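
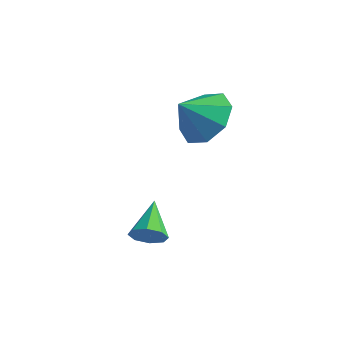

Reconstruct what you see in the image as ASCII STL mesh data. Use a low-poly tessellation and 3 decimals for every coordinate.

solid 
facet normal 0.403 0.581 -0.707
outer loop
vertex -1.371 3.198 0.488
vertex -1.92 3.931 0.777
vertex -1.047 3.605 1.007
endloop
endfacet
facet normal 0.385 -0.828 0.409
outer loop
vertex -1.371 3.198 0.488
vertex -1.047 3.605 1.007
vertex -2.38 3.269 1.583
endloop
endfacet
facet normal 0.403 0.580 -0.708
outer loop
vertex -1.047 3.605 1.007
vertex -1.92 3.931 0.777
vertex -1.234 4.203 1.391
endloop
endfacet
facet normal 0.446 -0.381 0.810
outer loop
vertex -1.047 3.605 1.007
vertex -1.234 4.203 1.391
vertex -2.38 3.269 1.583
endloop
endfacet
facet normal 0.403 0.581 -0.707
outer loop
vertex -1.234 4.203 1.391
vertex -1.92 3.931 0.777
vertex -1.823 4.641 1.415
endloop
endfacet
facet normal 0.100 0.081 0.992
outer loop
vertex -1.234 4.203 1.391
vertex -1.823 4.641 1.415
vertex -2.38 3.269 1.583
endloop
endfacet
facet normal 0.404 0.580 -0.707
outer loop
vertex -1.823 4.641 1.415
vertex -1.92 3.931 0.777
vertex -2.469 4.664 1.065
endloop
endfacet
facet normal -0.449 0.286 0.847
outer loop
vertex -1.823 4.641 1.415
vertex -2.469 4.664 1.065
vertex -2.38 3.269 1.583
endloop
endfacet
facet normal 0.404 0.580 -0.707
outer loop
vertex -2.469 4.664 1.065
vertex -1.92 3.931 0.777
vertex -2.793 4.257 0.546
endloop
endfacet
facet normal -0.881 0.115 0.460
outer loop
vertex -2.469 4.664 1.065
vertex -2.793 4.257 0.546
vertex -2.38 3.269 1.583
endloop
endfacet
facet normal 0.404 0.580 -0.708
outer loop
vertex -2.793 4.257 0.546
vertex -1.92 3.931 0.777
vertex -2.606 3.659 0.163
endloop
endfacet
facet normal -0.941 -0.332 0.059
outer loop
vertex -2.793 4.257 0.546
vertex -2.606 3.659 0.163
vertex -2.38 3.269 1.583
endloop
endfacet
facet normal 0.403 0.580 -0.708
outer loop
vertex -2.606 3.659 0.163
vertex -1.92 3.931 0.777
vertex -2.017 3.22 0.139
endloop
endfacet
facet normal -0.596 -0.793 -0.123
outer loop
vertex -2.606 3.659 0.163
vertex -2.017 3.22 0.139
vertex -2.38 3.269 1.583
endloop
endfacet
facet normal 0.402 0.580 -0.708
outer loop
vertex -2.017 3.22 0.139
vertex -1.92 3.931 0.777
vertex -1.371 3.198 0.488
endloop
endfacet
facet normal -0.046 -0.999 0.022
outer loop
vertex -2.017 3.22 0.139
vertex -1.371 3.198 0.488
vertex -2.38 3.269 1.583
endloop
endfacet
facet normal 0.415 -0.814 -0.405
outer loop
vertex -0.952 0.477 -1.207
vertex -1.37 0.441 -1.563
vertex -0.88 0.691 -1.563
endloop
endfacet
facet normal 0.671 0.568 0.477
outer loop
vertex -0.952 0.477 -1.207
vertex -0.88 0.691 -1.563
vertex -1.89 1.459 -1.057
endloop
endfacet
facet normal 0.415 -0.814 -0.407
outer loop
vertex -0.88 0.691 -1.563
vertex -1.37 0.441 -1.563
vertex -1.095 0.759 -1.918
endloop
endfacet
facet normal 0.541 0.824 -0.170
outer loop
vertex -0.88 0.691 -1.563
vertex -1.095 0.759 -1.918
vertex -1.89 1.459 -1.057
endloop
endfacet
facet normal 0.417 -0.813 -0.406
outer loop
vertex -1.095 0.759 -1.918
vertex -1.37 0.441 -1.563
vertex -1.471 0.64 -2.066
endloop
endfacet
facet normal 0.002 0.777 -0.630
outer loop
vertex -1.095 0.759 -1.918
vertex -1.471 0.64 -2.066
vertex -1.89 1.459 -1.057
endloop
endfacet
facet normal 0.416 -0.814 -0.406
outer loop
vertex -1.471 0.64 -2.066
vertex -1.37 0.441 -1.563
vertex -1.788 0.405 -1.919
endloop
endfacet
facet normal -0.629 0.455 -0.630
outer loop
vertex -1.471 0.64 -2.066
vertex -1.788 0.405 -1.919
vertex -1.89 1.459 -1.057
endloop
endfacet
facet normal 0.416 -0.814 -0.406
outer loop
vertex -1.788 0.405 -1.919
vertex -1.37 0.441 -1.563
vertex -1.86 0.191 -1.564
endloop
endfacet
facet normal -0.984 0.046 -0.172
outer loop
vertex -1.788 0.405 -1.919
vertex -1.86 0.191 -1.564
vertex -1.89 1.459 -1.057
endloop
endfacet
facet normal 0.416 -0.814 -0.405
outer loop
vertex -1.86 0.191 -1.564
vertex -1.37 0.441 -1.563
vertex -1.645 0.124 -1.208
endloop
endfacet
facet normal -0.854 -0.211 0.476
outer loop
vertex -1.86 0.191 -1.564
vertex -1.645 0.124 -1.208
vertex -1.89 1.459 -1.057
endloop
endfacet
facet normal 0.414 -0.814 -0.406
outer loop
vertex -1.645 0.124 -1.208
vertex -1.37 0.441 -1.563
vertex -1.269 0.242 -1.061
endloop
endfacet
facet normal -0.314 -0.163 0.935
outer loop
vertex -1.645 0.124 -1.208
vertex -1.269 0.242 -1.061
vertex -1.89 1.459 -1.057
endloop
endfacet
facet normal 0.416 -0.814 -0.406
outer loop
vertex -1.269 0.242 -1.061
vertex -1.37 0.441 -1.563
vertex -0.952 0.477 -1.207
endloop
endfacet
facet normal 0.314 0.157 0.936
outer loop
vertex -1.269 0.242 -1.061
vertex -0.952 0.477 -1.207
vertex -1.89 1.459 -1.057
endloop
endfacet

endsolid


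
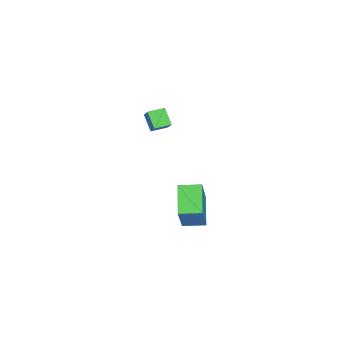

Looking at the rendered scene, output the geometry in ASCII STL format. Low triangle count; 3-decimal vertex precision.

solid 
facet normal -0.537 0.835 0.124
outer loop
vertex 1.624 -1.91 3.502
vertex 2.116 -1.467 2.649
vertex 1.006 -2.23 2.98
endloop
endfacet
facet normal -0.456 -0.409 0.790
outer loop
vertex 1.484 -2.973 2.871
vertex 1.624 -1.91 3.502
vertex 1.006 -2.23 2.98
endloop
endfacet
facet normal -0.537 0.835 0.123
outer loop
vertex 1.006 -2.23 2.98
vertex 2.116 -1.467 2.649
vertex 1.498 -1.788 2.127
endloop
endfacet
facet normal -0.710 -0.369 -0.600
outer loop
vertex 1.498 -1.788 2.127
vertex 1.484 -2.973 2.871
vertex 1.006 -2.23 2.98
endloop
endfacet
facet normal 0.710 0.368 0.601
outer loop
vertex 1.624 -1.91 3.502
vertex 2.594 -2.21 2.54
vertex 2.116 -1.467 2.649
endloop
endfacet
facet normal -0.455 -0.409 0.791
outer loop
vertex 2.102 -2.652 3.393
vertex 1.624 -1.91 3.502
vertex 1.484 -2.973 2.871
endloop
endfacet
facet normal 0.710 0.369 0.600
outer loop
vertex 2.102 -2.652 3.393
vertex 2.594 -2.21 2.54
vertex 1.624 -1.91 3.502
endloop
endfacet
facet normal 0.455 0.409 -0.791
outer loop
vertex 2.116 -1.467 2.649
vertex 2.594 -2.21 2.54
vertex 1.498 -1.788 2.127
endloop
endfacet
facet normal -0.709 -0.369 -0.601
outer loop
vertex 1.976 -2.53 2.018
vertex 1.484 -2.973 2.871
vertex 1.498 -1.788 2.127
endloop
endfacet
facet normal 0.456 0.410 -0.790
outer loop
vertex 1.498 -1.788 2.127
vertex 2.594 -2.21 2.54
vertex 1.976 -2.53 2.018
endloop
endfacet
facet normal 0.537 -0.834 -0.123
outer loop
vertex 1.976 -2.53 2.018
vertex 2.102 -2.652 3.393
vertex 1.484 -2.973 2.871
endloop
endfacet
facet normal 0.536 -0.835 -0.123
outer loop
vertex 2.594 -2.21 2.54
vertex 2.102 -2.652 3.393
vertex 1.976 -2.53 2.018
endloop
endfacet
facet normal -0.640 -0.037 -0.767
outer loop
vertex 0.158 -1.367 -3.522
vertex -0.023 -0.185 -3.428
vertex 1.574 -1.056 -4.718
endloop
endfacet
facet normal 0.151 -0.986 -0.078
outer loop
vertex 2.963 -0.975 -3.052
vertex 0.158 -1.367 -3.522
vertex 1.574 -1.056 -4.718
endloop
endfacet
facet normal -0.640 -0.036 -0.768
outer loop
vertex 1.574 -1.056 -4.718
vertex -0.023 -0.185 -3.428
vertex 1.394 0.127 -4.624
endloop
endfacet
facet normal 0.754 0.165 -0.636
outer loop
vertex 1.394 0.127 -4.624
vertex 2.963 -0.975 -3.052
vertex 1.574 -1.056 -4.718
endloop
endfacet
facet normal -0.753 -0.166 0.636
outer loop
vertex 0.158 -1.367 -3.522
vertex 1.366 -0.104 -1.762
vertex -0.023 -0.185 -3.428
endloop
endfacet
facet normal 0.151 -0.985 -0.078
outer loop
vertex 1.546 -1.287 -1.856
vertex 0.158 -1.367 -3.522
vertex 2.963 -0.975 -3.052
endloop
endfacet
facet normal -0.754 -0.165 0.636
outer loop
vertex 1.546 -1.287 -1.856
vertex 1.366 -0.104 -1.762
vertex 0.158 -1.367 -3.522
endloop
endfacet
facet normal -0.151 0.985 0.078
outer loop
vertex -0.023 -0.185 -3.428
vertex 1.366 -0.104 -1.762
vertex 1.394 0.127 -4.624
endloop
endfacet
facet normal 0.754 0.166 -0.636
outer loop
vertex 2.782 0.207 -2.958
vertex 2.963 -0.975 -3.052
vertex 1.394 0.127 -4.624
endloop
endfacet
facet normal -0.151 0.986 0.078
outer loop
vertex 1.394 0.127 -4.624
vertex 1.366 -0.104 -1.762
vertex 2.782 0.207 -2.958
endloop
endfacet
facet normal 0.640 0.037 0.768
outer loop
vertex 2.782 0.207 -2.958
vertex 1.546 -1.287 -1.856
vertex 2.963 -0.975 -3.052
endloop
endfacet
facet normal 0.640 0.036 0.767
outer loop
vertex 1.366 -0.104 -1.762
vertex 1.546 -1.287 -1.856
vertex 2.782 0.207 -2.958
endloop
endfacet

endsolid


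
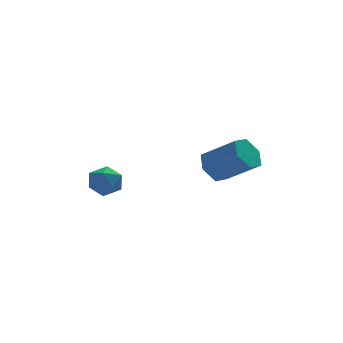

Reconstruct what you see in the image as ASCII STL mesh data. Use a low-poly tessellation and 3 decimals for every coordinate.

solid 
facet normal -0.638 0.522 -0.565
outer loop
vertex 3.911 -2.557 -2.46
vertex 3.297 -2.423 -1.643
vertex 4.039 -1.738 -1.848
endloop
endfacet
facet normal 0.759 0.309 -0.572
outer loop
vertex 3.911 -2.557 -2.46
vertex 4.039 -1.738 -1.848
vertex 5.297 -3.69 -1.233
endloop
endfacet
facet normal 0.760 0.309 -0.572
outer loop
vertex 5.297 -3.69 -1.233
vertex 4.039 -1.738 -1.848
vertex 5.424 -2.871 -0.621
endloop
endfacet
facet normal 0.639 -0.522 0.566
outer loop
vertex 5.297 -3.69 -1.233
vertex 5.424 -2.871 -0.621
vertex 4.683 -3.557 -0.417
endloop
endfacet
facet normal -0.639 0.523 -0.565
outer loop
vertex 4.039 -1.738 -1.848
vertex 3.297 -2.423 -1.643
vertex 3.425 -1.605 -1.031
endloop
endfacet
facet normal 0.487 0.843 0.229
outer loop
vertex 4.039 -1.738 -1.848
vertex 3.425 -1.605 -1.031
vertex 5.424 -2.871 -0.621
endloop
endfacet
facet normal 0.487 0.843 0.229
outer loop
vertex 5.424 -2.871 -0.621
vertex 3.425 -1.605 -1.031
vertex 4.81 -2.738 0.195
endloop
endfacet
facet normal 0.639 -0.522 0.566
outer loop
vertex 5.424 -2.871 -0.621
vertex 4.81 -2.738 0.195
vertex 4.683 -3.557 -0.417
endloop
endfacet
facet normal -0.638 0.523 -0.565
outer loop
vertex 3.425 -1.605 -1.031
vertex 3.297 -2.423 -1.643
vertex 2.683 -2.29 -0.827
endloop
endfacet
facet normal -0.272 0.534 0.801
outer loop
vertex 3.425 -1.605 -1.031
vertex 2.683 -2.29 -0.827
vertex 4.81 -2.738 0.195
endloop
endfacet
facet normal -0.272 0.534 0.800
outer loop
vertex 4.81 -2.738 0.195
vertex 2.683 -2.29 -0.827
vertex 4.069 -3.423 0.4
endloop
endfacet
facet normal 0.639 -0.522 0.566
outer loop
vertex 4.81 -2.738 0.195
vertex 4.069 -3.423 0.4
vertex 4.683 -3.557 -0.417
endloop
endfacet
facet normal -0.639 0.522 -0.566
outer loop
vertex 2.683 -2.29 -0.827
vertex 3.297 -2.423 -1.643
vertex 2.556 -3.109 -1.439
endloop
endfacet
facet normal -0.760 -0.310 0.572
outer loop
vertex 2.683 -2.29 -0.827
vertex 2.556 -3.109 -1.439
vertex 4.069 -3.423 0.4
endloop
endfacet
facet normal -0.760 -0.309 0.572
outer loop
vertex 4.069 -3.423 0.4
vertex 2.556 -3.109 -1.439
vertex 3.941 -4.242 -0.212
endloop
endfacet
facet normal 0.638 -0.522 0.565
outer loop
vertex 4.069 -3.423 0.4
vertex 3.941 -4.242 -0.212
vertex 4.683 -3.557 -0.417
endloop
endfacet
facet normal -0.639 0.522 -0.566
outer loop
vertex 2.556 -3.109 -1.439
vertex 3.297 -2.423 -1.643
vertex 3.17 -3.242 -2.255
endloop
endfacet
facet normal -0.487 -0.843 -0.229
outer loop
vertex 2.556 -3.109 -1.439
vertex 3.17 -3.242 -2.255
vertex 3.941 -4.242 -0.212
endloop
endfacet
facet normal -0.487 -0.843 -0.229
outer loop
vertex 3.941 -4.242 -0.212
vertex 3.17 -3.242 -2.255
vertex 4.555 -4.375 -1.029
endloop
endfacet
facet normal 0.639 -0.523 0.565
outer loop
vertex 3.941 -4.242 -0.212
vertex 4.555 -4.375 -1.029
vertex 4.683 -3.557 -0.417
endloop
endfacet
facet normal -0.639 0.522 -0.566
outer loop
vertex 3.17 -3.242 -2.255
vertex 3.297 -2.423 -1.643
vertex 3.911 -2.557 -2.46
endloop
endfacet
facet normal 0.272 -0.534 -0.801
outer loop
vertex 3.17 -3.242 -2.255
vertex 3.911 -2.557 -2.46
vertex 4.555 -4.375 -1.029
endloop
endfacet
facet normal 0.273 -0.534 -0.801
outer loop
vertex 4.555 -4.375 -1.029
vertex 3.911 -2.557 -2.46
vertex 5.297 -3.69 -1.233
endloop
endfacet
facet normal 0.638 -0.523 0.565
outer loop
vertex 4.555 -4.375 -1.029
vertex 5.297 -3.69 -1.233
vertex 4.683 -3.557 -0.417
endloop
endfacet
facet normal 0.359 0.843 0.400
outer loop
vertex -1.993 -0.564 -2.406
vertex -1.644 -1.072 -1.648
vertex -1.088 -0.933 -2.44
endloop
endfacet
facet normal 0.348 0.883 -0.313
outer loop
vertex -1.993 -0.564 -2.406
vertex -1.088 -0.933 -2.44
vertex -1.666 -0.984 -3.227
endloop
endfacet
facet normal -0.324 0.784 -0.530
outer loop
vertex -1.993 -0.564 -2.406
vertex -1.666 -0.984 -3.227
vertex -2.579 -1.154 -2.921
endloop
endfacet
facet normal -0.730 0.682 0.049
outer loop
vertex -1.993 -0.564 -2.406
vertex -2.579 -1.154 -2.921
vertex -2.565 -1.209 -1.945
endloop
endfacet
facet normal -0.308 0.719 0.623
outer loop
vertex -1.993 -0.564 -2.406
vertex -2.565 -1.209 -1.945
vertex -1.644 -1.072 -1.648
endloop
endfacet
facet normal 0.745 0.348 -0.570
outer loop
vertex -1.666 -0.984 -3.227
vertex -1.088 -0.933 -2.44
vertex -1.115 -1.751 -2.975
endloop
endfacet
facet normal 0.761 0.284 0.584
outer loop
vertex -1.088 -0.933 -2.44
vertex -1.644 -1.072 -1.648
vertex -1.101 -1.806 -1.999
endloop
endfacet
facet normal -0.317 0.083 0.945
outer loop
vertex -1.644 -1.072 -1.648
vertex -2.565 -1.209 -1.945
vertex -2.014 -1.976 -1.693
endloop
endfacet
facet normal -1.000 0.023 0.016
outer loop
vertex -2.565 -1.209 -1.945
vertex -2.579 -1.154 -2.921
vertex -2.592 -2.027 -2.48
endloop
endfacet
facet normal -0.343 0.186 -0.921
outer loop
vertex -2.579 -1.154 -2.921
vertex -1.666 -0.984 -3.227
vertex -2.036 -1.888 -3.272
endloop
endfacet
facet normal 0.730 -0.682 -0.049
outer loop
vertex -1.687 -2.396 -2.514
vertex -1.115 -1.751 -2.975
vertex -1.101 -1.806 -1.999
endloop
endfacet
facet normal 0.324 -0.784 0.530
outer loop
vertex -1.687 -2.396 -2.514
vertex -1.101 -1.806 -1.999
vertex -2.014 -1.976 -1.693
endloop
endfacet
facet normal -0.348 -0.883 0.313
outer loop
vertex -1.687 -2.396 -2.514
vertex -2.014 -1.976 -1.693
vertex -2.592 -2.027 -2.48
endloop
endfacet
facet normal -0.359 -0.843 -0.400
outer loop
vertex -1.687 -2.396 -2.514
vertex -2.592 -2.027 -2.48
vertex -2.036 -1.888 -3.272
endloop
endfacet
facet normal 0.308 -0.719 -0.623
outer loop
vertex -1.687 -2.396 -2.514
vertex -2.036 -1.888 -3.272
vertex -1.115 -1.751 -2.975
endloop
endfacet
facet normal 1.000 -0.023 -0.016
outer loop
vertex -1.101 -1.806 -1.999
vertex -1.115 -1.751 -2.975
vertex -1.088 -0.933 -2.44
endloop
endfacet
facet normal 0.343 -0.186 0.921
outer loop
vertex -2.014 -1.976 -1.693
vertex -1.101 -1.806 -1.999
vertex -1.644 -1.072 -1.648
endloop
endfacet
facet normal -0.745 -0.348 0.570
outer loop
vertex -2.592 -2.027 -2.48
vertex -2.014 -1.976 -1.693
vertex -2.565 -1.209 -1.945
endloop
endfacet
facet normal -0.761 -0.284 -0.584
outer loop
vertex -2.036 -1.888 -3.272
vertex -2.592 -2.027 -2.48
vertex -2.579 -1.154 -2.921
endloop
endfacet
facet normal 0.317 -0.083 -0.945
outer loop
vertex -1.115 -1.751 -2.975
vertex -2.036 -1.888 -3.272
vertex -1.666 -0.984 -3.227
endloop
endfacet

endsolid


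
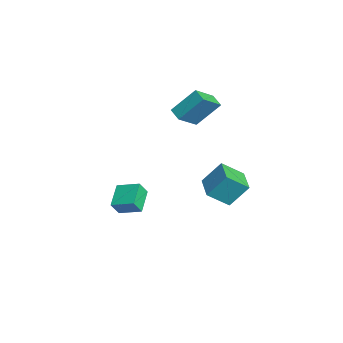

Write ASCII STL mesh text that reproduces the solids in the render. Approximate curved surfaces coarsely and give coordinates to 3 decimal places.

solid 
facet normal -0.494 -0.813 -0.308
outer loop
vertex -2.581 -4.988 -3.375
vertex -3.858 -4.474 -2.684
vertex -2.838 -4.52 -4.197
endloop
endfacet
facet normal 0.829 -0.333 -0.449
outer loop
vertex -2.162 -3.406 -3.776
vertex -2.581 -4.988 -3.375
vertex -2.838 -4.52 -4.197
endloop
endfacet
facet normal -0.494 -0.813 -0.308
outer loop
vertex -2.838 -4.52 -4.197
vertex -3.858 -4.474 -2.684
vertex -4.115 -4.006 -3.507
endloop
endfacet
facet normal -0.262 0.476 -0.839
outer loop
vertex -4.115 -4.006 -3.507
vertex -2.162 -3.406 -3.776
vertex -2.838 -4.52 -4.197
endloop
endfacet
facet normal 0.262 -0.476 0.839
outer loop
vertex -2.581 -4.988 -3.375
vertex -3.182 -3.36 -2.263
vertex -3.858 -4.474 -2.684
endloop
endfacet
facet normal 0.829 -0.333 -0.449
outer loop
vertex -1.905 -3.874 -2.953
vertex -2.581 -4.988 -3.375
vertex -2.162 -3.406 -3.776
endloop
endfacet
facet normal 0.262 -0.477 0.839
outer loop
vertex -1.905 -3.874 -2.953
vertex -3.182 -3.36 -2.263
vertex -2.581 -4.988 -3.375
endloop
endfacet
facet normal -0.829 0.334 0.449
outer loop
vertex -3.858 -4.474 -2.684
vertex -3.182 -3.36 -2.263
vertex -4.115 -4.006 -3.507
endloop
endfacet
facet normal -0.262 0.477 -0.839
outer loop
vertex -3.439 -2.892 -3.085
vertex -2.162 -3.406 -3.776
vertex -4.115 -4.006 -3.507
endloop
endfacet
facet normal -0.829 0.333 0.449
outer loop
vertex -4.115 -4.006 -3.507
vertex -3.182 -3.36 -2.263
vertex -3.439 -2.892 -3.085
endloop
endfacet
facet normal 0.494 0.813 0.308
outer loop
vertex -3.439 -2.892 -3.085
vertex -1.905 -3.874 -2.953
vertex -2.162 -3.406 -3.776
endloop
endfacet
facet normal 0.494 0.813 0.308
outer loop
vertex -3.182 -3.36 -2.263
vertex -1.905 -3.874 -2.953
vertex -3.439 -2.892 -3.085
endloop
endfacet
facet normal -0.467 0.676 -0.570
outer loop
vertex -4.118 0.734 3.497
vertex -3.35 1.004 3.188
vertex -4.237 -0.542 2.08
endloop
endfacet
facet normal -0.882 -0.311 0.354
outer loop
vertex -3.49 -1.624 2.992
vertex -4.118 0.734 3.497
vertex -4.237 -0.542 2.08
endloop
endfacet
facet normal -0.467 0.676 -0.570
outer loop
vertex -4.237 -0.542 2.08
vertex -3.35 1.004 3.188
vertex -3.47 -0.272 1.772
endloop
endfacet
facet normal -0.063 -0.668 -0.741
outer loop
vertex -3.47 -0.272 1.772
vertex -3.49 -1.624 2.992
vertex -4.237 -0.542 2.08
endloop
endfacet
facet normal 0.063 0.668 0.741
outer loop
vertex -4.118 0.734 3.497
vertex -2.603 -0.078 4.1
vertex -3.35 1.004 3.188
endloop
endfacet
facet normal -0.882 -0.311 0.355
outer loop
vertex -3.37 -0.348 4.408
vertex -4.118 0.734 3.497
vertex -3.49 -1.624 2.992
endloop
endfacet
facet normal 0.063 0.668 0.742
outer loop
vertex -3.37 -0.348 4.408
vertex -2.603 -0.078 4.1
vertex -4.118 0.734 3.497
endloop
endfacet
facet normal 0.882 0.310 -0.354
outer loop
vertex -3.35 1.004 3.188
vertex -2.603 -0.078 4.1
vertex -3.47 -0.272 1.772
endloop
endfacet
facet normal -0.063 -0.668 -0.741
outer loop
vertex -2.722 -1.354 2.683
vertex -3.49 -1.624 2.992
vertex -3.47 -0.272 1.772
endloop
endfacet
facet normal 0.882 0.311 -0.354
outer loop
vertex -3.47 -0.272 1.772
vertex -2.603 -0.078 4.1
vertex -2.722 -1.354 2.683
endloop
endfacet
facet normal 0.467 -0.676 0.570
outer loop
vertex -2.722 -1.354 2.683
vertex -3.37 -0.348 4.408
vertex -3.49 -1.624 2.992
endloop
endfacet
facet normal 0.467 -0.676 0.570
outer loop
vertex -2.603 -0.078 4.1
vertex -3.37 -0.348 4.408
vertex -2.722 -1.354 2.683
endloop
endfacet
facet normal -0.997 0.028 0.075
outer loop
vertex 0.581 0.25 1.123
vertex 0.546 1.43 0.214
vertex 0.459 -0.727 -0.138
endloop
endfacet
facet normal 0.024 -0.791 0.611
outer loop
vertex 1.994 -0.77 -0.254
vertex 0.581 0.25 1.123
vertex 0.459 -0.727 -0.138
endloop
endfacet
facet normal -0.997 0.028 0.075
outer loop
vertex 0.459 -0.727 -0.138
vertex 0.546 1.43 0.214
vertex 0.424 0.453 -1.048
endloop
endfacet
facet normal -0.077 -0.610 -0.788
outer loop
vertex 0.424 0.453 -1.048
vertex 1.994 -0.77 -0.254
vertex 0.459 -0.727 -0.138
endloop
endfacet
facet normal 0.077 0.610 0.789
outer loop
vertex 0.581 0.25 1.123
vertex 2.081 1.387 0.098
vertex 0.546 1.43 0.214
endloop
endfacet
facet normal 0.024 -0.792 0.611
outer loop
vertex 2.116 0.207 1.008
vertex 0.581 0.25 1.123
vertex 1.994 -0.77 -0.254
endloop
endfacet
facet normal 0.076 0.610 0.788
outer loop
vertex 2.116 0.207 1.008
vertex 2.081 1.387 0.098
vertex 0.581 0.25 1.123
endloop
endfacet
facet normal -0.024 0.792 -0.611
outer loop
vertex 0.546 1.43 0.214
vertex 2.081 1.387 0.098
vertex 0.424 0.453 -1.048
endloop
endfacet
facet normal -0.076 -0.610 -0.789
outer loop
vertex 1.959 0.41 -1.163
vertex 1.994 -0.77 -0.254
vertex 0.424 0.453 -1.048
endloop
endfacet
facet normal -0.024 0.791 -0.611
outer loop
vertex 0.424 0.453 -1.048
vertex 2.081 1.387 0.098
vertex 1.959 0.41 -1.163
endloop
endfacet
facet normal 0.997 -0.028 -0.075
outer loop
vertex 1.959 0.41 -1.163
vertex 2.116 0.207 1.008
vertex 1.994 -0.77 -0.254
endloop
endfacet
facet normal 0.997 -0.028 -0.075
outer loop
vertex 2.081 1.387 0.098
vertex 2.116 0.207 1.008
vertex 1.959 0.41 -1.163
endloop
endfacet

endsolid


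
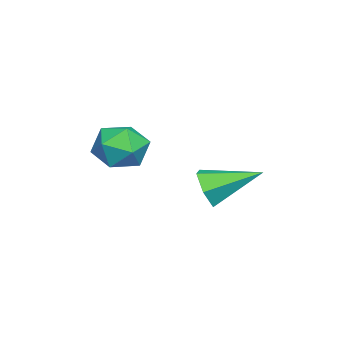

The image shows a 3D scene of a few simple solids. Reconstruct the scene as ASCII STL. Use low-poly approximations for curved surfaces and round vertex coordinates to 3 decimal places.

solid 
facet normal -0.294 -0.118 0.948
outer loop
vertex 2.086 -0.131 -1.746
vertex 2.73 -0.901 -1.642
vertex 3.03 0.04 -1.432
endloop
endfacet
facet normal -0.351 0.564 0.747
outer loop
vertex 2.086 -0.131 -1.746
vertex 3.03 0.04 -1.432
vertex 2.601 0.661 -2.102
endloop
endfacet
facet normal -0.785 0.592 0.182
outer loop
vertex 2.086 -0.131 -1.746
vertex 2.601 0.661 -2.102
vertex 2.037 0.105 -2.727
endloop
endfacet
facet normal -0.997 -0.072 0.032
outer loop
vertex 2.086 -0.131 -1.746
vertex 2.037 0.105 -2.727
vertex 2.116 -0.861 -2.443
endloop
endfacet
facet normal -0.694 -0.512 0.506
outer loop
vertex 2.086 -0.131 -1.746
vertex 2.116 -0.861 -2.443
vertex 2.73 -0.901 -1.642
endloop
endfacet
facet normal 0.294 0.787 0.542
outer loop
vertex 2.601 0.661 -2.102
vertex 3.03 0.04 -1.432
vertex 3.564 0.381 -2.217
endloop
endfacet
facet normal 0.386 -0.316 0.867
outer loop
vertex 3.03 0.04 -1.432
vertex 2.73 -0.901 -1.642
vertex 3.643 -0.585 -1.933
endloop
endfacet
facet normal -0.259 -0.954 0.151
outer loop
vertex 2.73 -0.901 -1.642
vertex 2.116 -0.861 -2.443
vertex 3.079 -1.141 -2.558
endloop
endfacet
facet normal -0.750 -0.242 -0.615
outer loop
vertex 2.116 -0.861 -2.443
vertex 2.037 0.105 -2.727
vertex 2.65 -0.52 -3.228
endloop
endfacet
facet normal -0.407 0.833 -0.374
outer loop
vertex 2.037 0.105 -2.727
vertex 2.601 0.661 -2.102
vertex 2.95 0.421 -3.018
endloop
endfacet
facet normal 0.997 0.072 -0.032
outer loop
vertex 3.594 -0.349 -2.914
vertex 3.564 0.381 -2.217
vertex 3.643 -0.585 -1.933
endloop
endfacet
facet normal 0.785 -0.592 -0.182
outer loop
vertex 3.594 -0.349 -2.914
vertex 3.643 -0.585 -1.933
vertex 3.079 -1.141 -2.558
endloop
endfacet
facet normal 0.351 -0.564 -0.747
outer loop
vertex 3.594 -0.349 -2.914
vertex 3.079 -1.141 -2.558
vertex 2.65 -0.52 -3.228
endloop
endfacet
facet normal 0.294 0.118 -0.948
outer loop
vertex 3.594 -0.349 -2.914
vertex 2.65 -0.52 -3.228
vertex 2.95 0.421 -3.018
endloop
endfacet
facet normal 0.694 0.512 -0.506
outer loop
vertex 3.594 -0.349 -2.914
vertex 2.95 0.421 -3.018
vertex 3.564 0.381 -2.217
endloop
endfacet
facet normal 0.750 0.242 0.615
outer loop
vertex 3.643 -0.585 -1.933
vertex 3.564 0.381 -2.217
vertex 3.03 0.04 -1.432
endloop
endfacet
facet normal 0.407 -0.833 0.374
outer loop
vertex 3.079 -1.141 -2.558
vertex 3.643 -0.585 -1.933
vertex 2.73 -0.901 -1.642
endloop
endfacet
facet normal -0.294 -0.787 -0.542
outer loop
vertex 2.65 -0.52 -3.228
vertex 3.079 -1.141 -2.558
vertex 2.116 -0.861 -2.443
endloop
endfacet
facet normal -0.386 0.316 -0.867
outer loop
vertex 2.95 0.421 -3.018
vertex 2.65 -0.52 -3.228
vertex 2.037 0.105 -2.727
endloop
endfacet
facet normal 0.259 0.954 -0.151
outer loop
vertex 3.564 0.381 -2.217
vertex 2.95 0.421 -3.018
vertex 2.601 0.661 -2.102
endloop
endfacet
facet normal 0.220 -0.898 -0.382
outer loop
vertex 2.704 2.711 -4.647
vertex 2.2 2.352 -4.094
vertex 1.904 2.593 -4.831
endloop
endfacet
facet normal 0.058 0.706 -0.706
outer loop
vertex 2.704 2.711 -4.647
vertex 1.904 2.593 -4.831
vertex 1.78 4.068 -3.366
endloop
endfacet
facet normal 0.219 -0.898 -0.382
outer loop
vertex 1.904 2.593 -4.831
vertex 2.2 2.352 -4.094
vertex 1.399 2.235 -4.279
endloop
endfacet
facet normal -0.791 0.397 -0.466
outer loop
vertex 1.904 2.593 -4.831
vertex 1.399 2.235 -4.279
vertex 1.78 4.068 -3.366
endloop
endfacet
facet normal 0.219 -0.898 -0.381
outer loop
vertex 1.399 2.235 -4.279
vertex 2.2 2.352 -4.094
vertex 1.695 1.994 -3.541
endloop
endfacet
facet normal -0.927 0.006 0.374
outer loop
vertex 1.399 2.235 -4.279
vertex 1.695 1.994 -3.541
vertex 1.78 4.068 -3.366
endloop
endfacet
facet normal 0.220 -0.898 -0.381
outer loop
vertex 1.695 1.994 -3.541
vertex 2.2 2.352 -4.094
vertex 2.495 2.112 -3.357
endloop
endfacet
facet normal -0.213 -0.073 0.974
outer loop
vertex 1.695 1.994 -3.541
vertex 2.495 2.112 -3.357
vertex 1.78 4.068 -3.366
endloop
endfacet
facet normal 0.220 -0.898 -0.381
outer loop
vertex 2.495 2.112 -3.357
vertex 2.2 2.352 -4.094
vertex 3.0 2.47 -3.91
endloop
endfacet
facet normal 0.637 0.236 0.734
outer loop
vertex 2.495 2.112 -3.357
vertex 3.0 2.47 -3.91
vertex 1.78 4.068 -3.366
endloop
endfacet
facet normal 0.220 -0.898 -0.382
outer loop
vertex 3.0 2.47 -3.91
vertex 2.2 2.352 -4.094
vertex 2.704 2.711 -4.647
endloop
endfacet
facet normal 0.773 0.626 -0.106
outer loop
vertex 3.0 2.47 -3.91
vertex 2.704 2.711 -4.647
vertex 1.78 4.068 -3.366
endloop
endfacet

endsolid


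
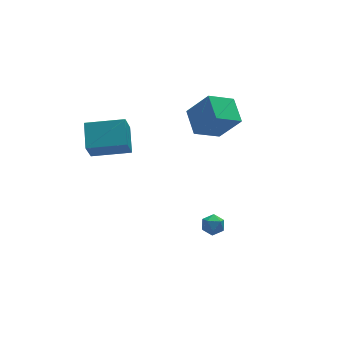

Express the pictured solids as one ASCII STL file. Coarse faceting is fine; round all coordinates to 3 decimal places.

solid 
facet normal -0.488 0.363 -0.794
outer loop
vertex 1.873 2.624 2.661
vertex 2.013 4.131 3.265
vertex 3.376 2.819 1.827
endloop
endfacet
facet normal -0.086 -0.925 -0.371
outer loop
vertex 4.327 2.109 3.375
vertex 1.873 2.624 2.661
vertex 3.376 2.819 1.827
endloop
endfacet
facet normal -0.487 0.364 -0.794
outer loop
vertex 3.376 2.819 1.827
vertex 2.013 4.131 3.265
vertex 3.516 4.326 2.432
endloop
endfacet
facet normal 0.869 0.113 -0.482
outer loop
vertex 3.516 4.326 2.432
vertex 4.327 2.109 3.375
vertex 3.376 2.819 1.827
endloop
endfacet
facet normal -0.869 -0.113 0.482
outer loop
vertex 1.873 2.624 2.661
vertex 2.964 3.421 4.813
vertex 2.013 4.131 3.265
endloop
endfacet
facet normal -0.086 -0.924 -0.371
outer loop
vertex 2.824 1.914 4.208
vertex 1.873 2.624 2.661
vertex 4.327 2.109 3.375
endloop
endfacet
facet normal -0.869 -0.113 0.482
outer loop
vertex 2.824 1.914 4.208
vertex 2.964 3.421 4.813
vertex 1.873 2.624 2.661
endloop
endfacet
facet normal 0.086 0.925 0.371
outer loop
vertex 2.013 4.131 3.265
vertex 2.964 3.421 4.813
vertex 3.516 4.326 2.432
endloop
endfacet
facet normal 0.869 0.113 -0.482
outer loop
vertex 4.467 3.616 3.979
vertex 4.327 2.109 3.375
vertex 3.516 4.326 2.432
endloop
endfacet
facet normal 0.086 0.924 0.371
outer loop
vertex 3.516 4.326 2.432
vertex 2.964 3.421 4.813
vertex 4.467 3.616 3.979
endloop
endfacet
facet normal 0.487 -0.364 0.794
outer loop
vertex 4.467 3.616 3.979
vertex 2.824 1.914 4.208
vertex 4.327 2.109 3.375
endloop
endfacet
facet normal 0.488 -0.364 0.794
outer loop
vertex 2.964 3.421 4.813
vertex 2.824 1.914 4.208
vertex 4.467 3.616 3.979
endloop
endfacet
facet normal -0.928 0.343 -0.147
outer loop
vertex -4.075 2.376 3.437
vertex -3.704 3.738 4.273
vertex -3.592 3.093 2.055
endloop
endfacet
facet normal -0.227 -0.830 -0.510
outer loop
vertex -1.616 2.362 2.367
vertex -4.075 2.376 3.437
vertex -3.592 3.093 2.055
endloop
endfacet
facet normal -0.928 0.343 -0.147
outer loop
vertex -3.592 3.093 2.055
vertex -3.704 3.738 4.273
vertex -3.221 4.454 2.891
endloop
endfacet
facet normal 0.297 0.440 -0.848
outer loop
vertex -3.221 4.454 2.891
vertex -1.616 2.362 2.367
vertex -3.592 3.093 2.055
endloop
endfacet
facet normal -0.297 -0.440 0.848
outer loop
vertex -4.075 2.376 3.437
vertex -1.728 3.007 4.585
vertex -3.704 3.738 4.273
endloop
endfacet
facet normal -0.226 -0.830 -0.509
outer loop
vertex -2.099 1.646 3.749
vertex -4.075 2.376 3.437
vertex -1.616 2.362 2.367
endloop
endfacet
facet normal -0.296 -0.440 0.848
outer loop
vertex -2.099 1.646 3.749
vertex -1.728 3.007 4.585
vertex -4.075 2.376 3.437
endloop
endfacet
facet normal 0.227 0.830 0.509
outer loop
vertex -3.704 3.738 4.273
vertex -1.728 3.007 4.585
vertex -3.221 4.454 2.891
endloop
endfacet
facet normal 0.296 0.440 -0.848
outer loop
vertex -1.245 3.724 3.203
vertex -1.616 2.362 2.367
vertex -3.221 4.454 2.891
endloop
endfacet
facet normal 0.226 0.830 0.510
outer loop
vertex -3.221 4.454 2.891
vertex -1.728 3.007 4.585
vertex -1.245 3.724 3.203
endloop
endfacet
facet normal 0.928 -0.343 0.147
outer loop
vertex -1.245 3.724 3.203
vertex -2.099 1.646 3.749
vertex -1.616 2.362 2.367
endloop
endfacet
facet normal 0.928 -0.343 0.146
outer loop
vertex -1.728 3.007 4.585
vertex -2.099 1.646 3.749
vertex -1.245 3.724 3.203
endloop
endfacet
facet normal -0.902 0.186 0.390
outer loop
vertex 0.639 -1.934 -0.098
vertex 0.405 -2.504 -0.368
vertex 0.671 -2.509 0.25
endloop
endfacet
facet normal -0.387 0.462 0.798
outer loop
vertex 0.639 -1.934 -0.098
vertex 0.671 -2.509 0.25
vertex 1.192 -2.083 0.256
endloop
endfacet
facet normal -0.008 0.917 0.399
outer loop
vertex 0.639 -1.934 -0.098
vertex 1.192 -2.083 0.256
vertex 1.247 -1.815 -0.359
endloop
endfacet
facet normal -0.290 0.922 -0.256
outer loop
vertex 0.639 -1.934 -0.098
vertex 1.247 -1.815 -0.359
vertex 0.761 -2.075 -0.744
endloop
endfacet
facet normal -0.843 0.470 -0.262
outer loop
vertex 0.639 -1.934 -0.098
vertex 0.761 -2.075 -0.744
vertex 0.405 -2.504 -0.368
endloop
endfacet
facet normal 0.046 -0.071 0.996
outer loop
vertex 1.192 -2.083 0.256
vertex 0.671 -2.509 0.25
vertex 1.299 -2.745 0.204
endloop
endfacet
facet normal -0.788 -0.517 0.335
outer loop
vertex 0.671 -2.509 0.25
vertex 0.405 -2.504 -0.368
vertex 0.813 -3.005 -0.181
endloop
endfacet
facet normal -0.693 -0.055 -0.719
outer loop
vertex 0.405 -2.504 -0.368
vertex 0.761 -2.075 -0.744
vertex 0.868 -2.737 -0.796
endloop
endfacet
facet normal 0.202 0.675 -0.710
outer loop
vertex 0.761 -2.075 -0.744
vertex 1.247 -1.815 -0.359
vertex 1.389 -2.311 -0.79
endloop
endfacet
facet normal 0.658 0.667 0.349
outer loop
vertex 1.247 -1.815 -0.359
vertex 1.192 -2.083 0.256
vertex 1.655 -2.316 -0.172
endloop
endfacet
facet normal 0.290 -0.922 0.256
outer loop
vertex 1.421 -2.886 -0.442
vertex 1.299 -2.745 0.204
vertex 0.813 -3.005 -0.181
endloop
endfacet
facet normal 0.008 -0.917 -0.399
outer loop
vertex 1.421 -2.886 -0.442
vertex 0.813 -3.005 -0.181
vertex 0.868 -2.737 -0.796
endloop
endfacet
facet normal 0.387 -0.462 -0.798
outer loop
vertex 1.421 -2.886 -0.442
vertex 0.868 -2.737 -0.796
vertex 1.389 -2.311 -0.79
endloop
endfacet
facet normal 0.902 -0.186 -0.390
outer loop
vertex 1.421 -2.886 -0.442
vertex 1.389 -2.311 -0.79
vertex 1.655 -2.316 -0.172
endloop
endfacet
facet normal 0.843 -0.470 0.262
outer loop
vertex 1.421 -2.886 -0.442
vertex 1.655 -2.316 -0.172
vertex 1.299 -2.745 0.204
endloop
endfacet
facet normal -0.202 -0.675 0.710
outer loop
vertex 0.813 -3.005 -0.181
vertex 1.299 -2.745 0.204
vertex 0.671 -2.509 0.25
endloop
endfacet
facet normal -0.658 -0.667 -0.349
outer loop
vertex 0.868 -2.737 -0.796
vertex 0.813 -3.005 -0.181
vertex 0.405 -2.504 -0.368
endloop
endfacet
facet normal -0.046 0.071 -0.996
outer loop
vertex 1.389 -2.311 -0.79
vertex 0.868 -2.737 -0.796
vertex 0.761 -2.075 -0.744
endloop
endfacet
facet normal 0.788 0.517 -0.335
outer loop
vertex 1.655 -2.316 -0.172
vertex 1.389 -2.311 -0.79
vertex 1.247 -1.815 -0.359
endloop
endfacet
facet normal 0.693 0.055 0.719
outer loop
vertex 1.299 -2.745 0.204
vertex 1.655 -2.316 -0.172
vertex 1.192 -2.083 0.256
endloop
endfacet

endsolid


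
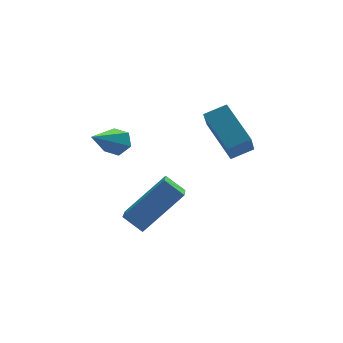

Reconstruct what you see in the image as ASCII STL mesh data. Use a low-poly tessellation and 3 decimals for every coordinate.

solid 
facet normal -0.319 -0.521 0.792
outer loop
vertex 2.748 -2.674 -0.473
vertex 2.47 -1.114 0.441
vertex 1.878 -2.638 -0.8
endloop
endfacet
facet normal 0.153 -0.853 -0.500
outer loop
vertex 2.29 -1.966 -1.821
vertex 2.748 -2.674 -0.473
vertex 1.878 -2.638 -0.8
endloop
endfacet
facet normal -0.319 -0.521 0.792
outer loop
vertex 1.878 -2.638 -0.8
vertex 2.47 -1.114 0.441
vertex 1.6 -1.077 0.115
endloop
endfacet
facet normal -0.935 0.039 -0.351
outer loop
vertex 1.6 -1.077 0.115
vertex 2.29 -1.966 -1.821
vertex 1.878 -2.638 -0.8
endloop
endfacet
facet normal 0.935 -0.039 0.352
outer loop
vertex 2.748 -2.674 -0.473
vertex 2.882 -0.442 -0.58
vertex 2.47 -1.114 0.441
endloop
endfacet
facet normal 0.151 -0.853 -0.499
outer loop
vertex 3.16 -2.003 -1.495
vertex 2.748 -2.674 -0.473
vertex 2.29 -1.966 -1.821
endloop
endfacet
facet normal 0.935 -0.039 0.351
outer loop
vertex 3.16 -2.003 -1.495
vertex 2.882 -0.442 -0.58
vertex 2.748 -2.674 -0.473
endloop
endfacet
facet normal -0.151 0.853 0.500
outer loop
vertex 2.47 -1.114 0.441
vertex 2.882 -0.442 -0.58
vertex 1.6 -1.077 0.115
endloop
endfacet
facet normal -0.935 0.039 -0.351
outer loop
vertex 2.012 -0.406 -0.907
vertex 2.29 -1.966 -1.821
vertex 1.6 -1.077 0.115
endloop
endfacet
facet normal -0.152 0.853 0.499
outer loop
vertex 1.6 -1.077 0.115
vertex 2.882 -0.442 -0.58
vertex 2.012 -0.406 -0.907
endloop
endfacet
facet normal 0.319 0.521 -0.792
outer loop
vertex 2.012 -0.406 -0.907
vertex 3.16 -2.003 -1.495
vertex 2.29 -1.966 -1.821
endloop
endfacet
facet normal 0.319 0.521 -0.792
outer loop
vertex 2.882 -0.442 -0.58
vertex 3.16 -2.003 -1.495
vertex 2.012 -0.406 -0.907
endloop
endfacet
facet normal -0.744 -0.057 -0.665
outer loop
vertex -2.229 -3.377 -2.757
vertex -1.726 -2.178 -3.422
vertex -1.702 -3.9 -3.302
endloop
endfacet
facet normal -0.344 -0.821 0.455
outer loop
vertex -0.154 -3.782 -1.918
vertex -2.229 -3.377 -2.757
vertex -1.702 -3.9 -3.302
endloop
endfacet
facet normal -0.744 -0.057 -0.665
outer loop
vertex -1.702 -3.9 -3.302
vertex -1.726 -2.178 -3.422
vertex -1.199 -2.701 -3.967
endloop
endfacet
facet normal 0.572 -0.568 -0.592
outer loop
vertex -1.199 -2.701 -3.967
vertex -0.154 -3.782 -1.918
vertex -1.702 -3.9 -3.302
endloop
endfacet
facet normal -0.572 0.568 0.592
outer loop
vertex -2.229 -3.377 -2.757
vertex -0.178 -2.06 -2.038
vertex -1.726 -2.178 -3.422
endloop
endfacet
facet normal -0.344 -0.821 0.455
outer loop
vertex -0.681 -3.259 -1.373
vertex -2.229 -3.377 -2.757
vertex -0.154 -3.782 -1.918
endloop
endfacet
facet normal -0.572 0.568 0.592
outer loop
vertex -0.681 -3.259 -1.373
vertex -0.178 -2.06 -2.038
vertex -2.229 -3.377 -2.757
endloop
endfacet
facet normal 0.344 0.821 -0.455
outer loop
vertex -1.726 -2.178 -3.422
vertex -0.178 -2.06 -2.038
vertex -1.199 -2.701 -3.967
endloop
endfacet
facet normal 0.572 -0.568 -0.592
outer loop
vertex 0.349 -2.583 -2.583
vertex -0.154 -3.782 -1.918
vertex -1.199 -2.701 -3.967
endloop
endfacet
facet normal 0.344 0.821 -0.455
outer loop
vertex -1.199 -2.701 -3.967
vertex -0.178 -2.06 -2.038
vertex 0.349 -2.583 -2.583
endloop
endfacet
facet normal 0.744 0.057 0.665
outer loop
vertex 0.349 -2.583 -2.583
vertex -0.681 -3.259 -1.373
vertex -0.154 -3.782 -1.918
endloop
endfacet
facet normal 0.744 0.057 0.665
outer loop
vertex -0.178 -2.06 -2.038
vertex -0.681 -3.259 -1.373
vertex 0.349 -2.583 -2.583
endloop
endfacet
facet normal 0.626 0.512 -0.588
outer loop
vertex -1.026 -0.912 -1.029
vertex -1.394 -0.438 -1.008
vertex -0.959 -0.499 -0.598
endloop
endfacet
facet normal 0.589 -0.627 0.509
outer loop
vertex -1.026 -0.912 -1.029
vertex -0.959 -0.499 -0.598
vertex -2.646 -1.462 0.168
endloop
endfacet
facet normal 0.626 0.512 -0.588
outer loop
vertex -0.959 -0.499 -0.598
vertex -1.394 -0.438 -1.008
vertex -1.327 -0.025 -0.577
endloop
endfacet
facet normal 0.309 0.199 0.930
outer loop
vertex -0.959 -0.499 -0.598
vertex -1.327 -0.025 -0.577
vertex -2.646 -1.462 0.168
endloop
endfacet
facet normal 0.627 0.511 -0.588
outer loop
vertex -1.327 -0.025 -0.577
vertex -1.394 -0.438 -1.008
vertex -1.761 0.036 -0.987
endloop
endfacet
facet normal -0.438 0.697 0.568
outer loop
vertex -1.327 -0.025 -0.577
vertex -1.761 0.036 -0.987
vertex -2.646 -1.462 0.168
endloop
endfacet
facet normal 0.626 0.511 -0.589
outer loop
vertex -1.761 0.036 -0.987
vertex -1.394 -0.438 -1.008
vertex -1.828 -0.377 -1.417
endloop
endfacet
facet normal -0.904 0.369 -0.214
outer loop
vertex -1.761 0.036 -0.987
vertex -1.828 -0.377 -1.417
vertex -2.646 -1.462 0.168
endloop
endfacet
facet normal 0.626 0.512 -0.588
outer loop
vertex -1.828 -0.377 -1.417
vertex -1.394 -0.438 -1.008
vertex -1.46 -0.851 -1.438
endloop
endfacet
facet normal -0.624 -0.456 -0.634
outer loop
vertex -1.828 -0.377 -1.417
vertex -1.46 -0.851 -1.438
vertex -2.646 -1.462 0.168
endloop
endfacet
facet normal 0.626 0.512 -0.588
outer loop
vertex -1.46 -0.851 -1.438
vertex -1.394 -0.438 -1.008
vertex -1.026 -0.912 -1.029
endloop
endfacet
facet normal 0.123 -0.954 -0.272
outer loop
vertex -1.46 -0.851 -1.438
vertex -1.026 -0.912 -1.029
vertex -2.646 -1.462 0.168
endloop
endfacet

endsolid


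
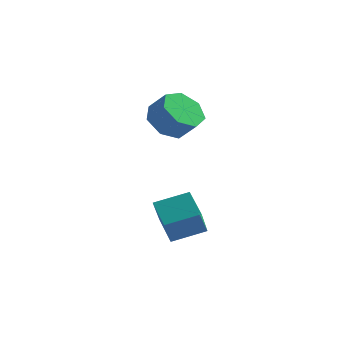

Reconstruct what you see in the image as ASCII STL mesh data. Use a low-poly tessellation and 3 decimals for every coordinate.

solid 
facet normal -0.696 0.132 -0.706
outer loop
vertex -1.543 -0.122 2.535
vertex -2.237 -0.673 3.117
vertex -2.049 0.37 3.126
endloop
endfacet
facet normal 0.462 0.835 -0.300
outer loop
vertex -1.543 -0.122 2.535
vertex -2.049 0.37 3.126
vertex -0.729 -0.276 3.361
endloop
endfacet
facet normal 0.462 0.835 -0.300
outer loop
vertex -0.729 -0.276 3.361
vertex -2.049 0.37 3.126
vertex -1.234 0.216 3.952
endloop
endfacet
facet normal 0.696 -0.132 0.705
outer loop
vertex -0.729 -0.276 3.361
vertex -1.234 0.216 3.952
vertex -1.423 -0.827 3.943
endloop
endfacet
facet normal -0.696 0.132 -0.705
outer loop
vertex -2.049 0.37 3.126
vertex -2.237 -0.673 3.117
vertex -2.696 0.077 3.71
endloop
endfacet
facet normal -0.141 0.939 0.314
outer loop
vertex -2.049 0.37 3.126
vertex -2.696 0.077 3.71
vertex -1.234 0.216 3.952
endloop
endfacet
facet normal -0.142 0.938 0.316
outer loop
vertex -1.234 0.216 3.952
vertex -2.696 0.077 3.71
vertex -1.881 -0.078 4.535
endloop
endfacet
facet normal 0.696 -0.132 0.706
outer loop
vertex -1.234 0.216 3.952
vertex -1.881 -0.078 4.535
vertex -1.423 -0.827 3.943
endloop
endfacet
facet normal -0.696 0.132 -0.706
outer loop
vertex -2.696 0.077 3.71
vertex -2.237 -0.673 3.117
vertex -2.998 -0.781 3.848
endloop
endfacet
facet normal -0.638 0.336 0.693
outer loop
vertex -2.696 0.077 3.71
vertex -2.998 -0.781 3.848
vertex -1.881 -0.078 4.535
endloop
endfacet
facet normal -0.638 0.336 0.693
outer loop
vertex -1.881 -0.078 4.535
vertex -2.998 -0.781 3.848
vertex -2.183 -0.935 4.673
endloop
endfacet
facet normal 0.696 -0.132 0.705
outer loop
vertex -1.881 -0.078 4.535
vertex -2.183 -0.935 4.673
vertex -1.423 -0.827 3.943
endloop
endfacet
facet normal -0.696 0.132 -0.705
outer loop
vertex -2.998 -0.781 3.848
vertex -2.237 -0.673 3.117
vertex -2.727 -1.557 3.435
endloop
endfacet
facet normal -0.654 -0.521 0.549
outer loop
vertex -2.998 -0.781 3.848
vertex -2.727 -1.557 3.435
vertex -2.183 -0.935 4.673
endloop
endfacet
facet normal -0.656 -0.519 0.549
outer loop
vertex -2.183 -0.935 4.673
vertex -2.727 -1.557 3.435
vertex -1.913 -1.712 4.261
endloop
endfacet
facet normal 0.696 -0.132 0.705
outer loop
vertex -2.183 -0.935 4.673
vertex -1.913 -1.712 4.261
vertex -1.423 -0.827 3.943
endloop
endfacet
facet normal -0.697 0.132 -0.705
outer loop
vertex -2.727 -1.557 3.435
vertex -2.237 -0.673 3.117
vertex -2.088 -1.668 2.783
endloop
endfacet
facet normal -0.179 -0.984 -0.008
outer loop
vertex -2.727 -1.557 3.435
vertex -2.088 -1.668 2.783
vertex -1.913 -1.712 4.261
endloop
endfacet
facet normal -0.178 -0.984 -0.008
outer loop
vertex -1.913 -1.712 4.261
vertex -2.088 -1.668 2.783
vertex -1.273 -1.822 3.609
endloop
endfacet
facet normal 0.696 -0.132 0.706
outer loop
vertex -1.913 -1.712 4.261
vertex -1.273 -1.822 3.609
vertex -1.423 -0.827 3.943
endloop
endfacet
facet normal -0.696 0.133 -0.705
outer loop
vertex -2.088 -1.668 2.783
vertex -2.237 -0.673 3.117
vertex -1.561 -1.029 2.383
endloop
endfacet
facet normal 0.433 -0.707 -0.559
outer loop
vertex -2.088 -1.668 2.783
vertex -1.561 -1.029 2.383
vertex -1.273 -1.822 3.609
endloop
endfacet
facet normal 0.433 -0.707 -0.559
outer loop
vertex -1.273 -1.822 3.609
vertex -1.561 -1.029 2.383
vertex -0.746 -1.183 3.209
endloop
endfacet
facet normal 0.696 -0.132 0.706
outer loop
vertex -1.273 -1.822 3.609
vertex -0.746 -1.183 3.209
vertex -1.423 -0.827 3.943
endloop
endfacet
facet normal -0.696 0.132 -0.705
outer loop
vertex -1.561 -1.029 2.383
vertex -2.237 -0.673 3.117
vertex -1.543 -0.122 2.535
endloop
endfacet
facet normal 0.718 0.101 -0.689
outer loop
vertex -1.561 -1.029 2.383
vertex -1.543 -0.122 2.535
vertex -0.746 -1.183 3.209
endloop
endfacet
facet normal 0.718 0.102 -0.689
outer loop
vertex -0.746 -1.183 3.209
vertex -1.543 -0.122 2.535
vertex -0.729 -0.276 3.361
endloop
endfacet
facet normal 0.696 -0.131 0.706
outer loop
vertex -0.746 -1.183 3.209
vertex -0.729 -0.276 3.361
vertex -1.423 -0.827 3.943
endloop
endfacet
facet normal -0.780 -0.548 -0.303
outer loop
vertex -1.211 -4.297 0.143
vertex -1.387 -3.298 -1.209
vertex -0.359 -5.114 -0.572
endloop
endfacet
facet normal 0.104 -0.591 0.800
outer loop
vertex 0.827 -4.282 -0.111
vertex -1.211 -4.297 0.143
vertex -0.359 -5.114 -0.572
endloop
endfacet
facet normal -0.780 -0.548 -0.303
outer loop
vertex -0.359 -5.114 -0.572
vertex -1.387 -3.298 -1.209
vertex -0.535 -4.115 -1.924
endloop
endfacet
facet normal 0.617 -0.592 -0.518
outer loop
vertex -0.535 -4.115 -1.924
vertex 0.827 -4.282 -0.111
vertex -0.359 -5.114 -0.572
endloop
endfacet
facet normal -0.617 0.592 0.518
outer loop
vertex -1.211 -4.297 0.143
vertex -0.201 -2.466 -0.748
vertex -1.387 -3.298 -1.209
endloop
endfacet
facet normal 0.104 -0.591 0.800
outer loop
vertex -0.025 -3.465 0.604
vertex -1.211 -4.297 0.143
vertex 0.827 -4.282 -0.111
endloop
endfacet
facet normal -0.617 0.592 0.518
outer loop
vertex -0.025 -3.465 0.604
vertex -0.201 -2.466 -0.748
vertex -1.211 -4.297 0.143
endloop
endfacet
facet normal -0.104 0.591 -0.800
outer loop
vertex -1.387 -3.298 -1.209
vertex -0.201 -2.466 -0.748
vertex -0.535 -4.115 -1.924
endloop
endfacet
facet normal 0.617 -0.592 -0.518
outer loop
vertex 0.651 -3.283 -1.463
vertex 0.827 -4.282 -0.111
vertex -0.535 -4.115 -1.924
endloop
endfacet
facet normal -0.104 0.591 -0.800
outer loop
vertex -0.535 -4.115 -1.924
vertex -0.201 -2.466 -0.748
vertex 0.651 -3.283 -1.463
endloop
endfacet
facet normal 0.780 0.548 0.303
outer loop
vertex 0.651 -3.283 -1.463
vertex -0.025 -3.465 0.604
vertex 0.827 -4.282 -0.111
endloop
endfacet
facet normal 0.780 0.548 0.303
outer loop
vertex -0.201 -2.466 -0.748
vertex -0.025 -3.465 0.604
vertex 0.651 -3.283 -1.463
endloop
endfacet

endsolid


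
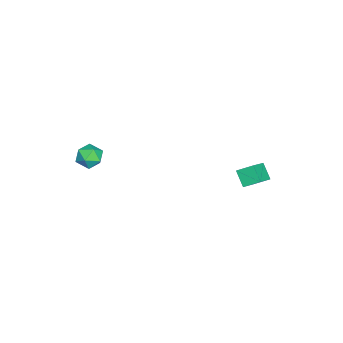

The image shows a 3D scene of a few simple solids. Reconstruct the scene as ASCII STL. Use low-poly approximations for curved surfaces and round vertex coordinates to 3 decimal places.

solid 
facet normal -0.548 -0.488 0.680
outer loop
vertex -1.441 1.763 -3.036
vertex -1.526 2.539 -2.548
vertex -2.389 2.022 -3.614
endloop
endfacet
facet normal 0.093 -0.842 -0.531
outer loop
vertex -1.874 2.481 -4.252
vertex -1.441 1.763 -3.036
vertex -2.389 2.022 -3.614
endloop
endfacet
facet normal -0.548 -0.488 0.680
outer loop
vertex -2.389 2.022 -3.614
vertex -1.526 2.539 -2.548
vertex -2.474 2.798 -3.126
endloop
endfacet
facet normal -0.831 0.228 -0.507
outer loop
vertex -2.474 2.798 -3.126
vertex -1.874 2.481 -4.252
vertex -2.389 2.022 -3.614
endloop
endfacet
facet normal 0.831 -0.228 0.507
outer loop
vertex -1.441 1.763 -3.036
vertex -1.011 2.998 -3.186
vertex -1.526 2.539 -2.548
endloop
endfacet
facet normal 0.093 -0.842 -0.531
outer loop
vertex -0.926 2.222 -3.674
vertex -1.441 1.763 -3.036
vertex -1.874 2.481 -4.252
endloop
endfacet
facet normal 0.831 -0.228 0.507
outer loop
vertex -0.926 2.222 -3.674
vertex -1.011 2.998 -3.186
vertex -1.441 1.763 -3.036
endloop
endfacet
facet normal -0.093 0.842 0.531
outer loop
vertex -1.526 2.539 -2.548
vertex -1.011 2.998 -3.186
vertex -2.474 2.798 -3.126
endloop
endfacet
facet normal -0.831 0.228 -0.507
outer loop
vertex -1.959 3.257 -3.764
vertex -1.874 2.481 -4.252
vertex -2.474 2.798 -3.126
endloop
endfacet
facet normal -0.093 0.842 0.531
outer loop
vertex -2.474 2.798 -3.126
vertex -1.011 2.998 -3.186
vertex -1.959 3.257 -3.764
endloop
endfacet
facet normal 0.548 0.488 -0.680
outer loop
vertex -1.959 3.257 -3.764
vertex -0.926 2.222 -3.674
vertex -1.874 2.481 -4.252
endloop
endfacet
facet normal 0.548 0.488 -0.680
outer loop
vertex -1.011 2.998 -3.186
vertex -0.926 2.222 -3.674
vertex -1.959 3.257 -3.764
endloop
endfacet
facet normal -0.722 0.605 -0.335
outer loop
vertex 3.344 -3.166 0.535
vertex 2.871 -3.599 0.772
vertex 3.106 -3.097 1.172
endloop
endfacet
facet normal -0.139 0.978 -0.158
outer loop
vertex 3.344 -3.166 0.535
vertex 3.106 -3.097 1.172
vertex 3.774 -3.022 1.047
endloop
endfacet
facet normal 0.407 0.731 -0.547
outer loop
vertex 3.344 -3.166 0.535
vertex 3.774 -3.022 1.047
vertex 3.952 -3.478 0.57
endloop
endfacet
facet normal 0.162 0.207 -0.965
outer loop
vertex 3.344 -3.166 0.535
vertex 3.952 -3.478 0.57
vertex 3.394 -3.834 0.4
endloop
endfacet
facet normal -0.536 0.129 -0.834
outer loop
vertex 3.344 -3.166 0.535
vertex 3.394 -3.834 0.4
vertex 2.871 -3.599 0.772
endloop
endfacet
facet normal 0.004 0.848 0.529
outer loop
vertex 3.774 -3.022 1.047
vertex 3.106 -3.097 1.172
vertex 3.566 -3.366 1.6
endloop
endfacet
facet normal -0.938 0.247 0.242
outer loop
vertex 3.106 -3.097 1.172
vertex 2.871 -3.599 0.772
vertex 3.008 -3.722 1.43
endloop
endfacet
facet normal -0.637 -0.524 -0.565
outer loop
vertex 2.871 -3.599 0.772
vertex 3.394 -3.834 0.4
vertex 3.186 -4.178 0.953
endloop
endfacet
facet normal 0.490 -0.397 -0.776
outer loop
vertex 3.394 -3.834 0.4
vertex 3.952 -3.478 0.57
vertex 3.854 -4.103 0.828
endloop
endfacet
facet normal 0.887 0.451 -0.100
outer loop
vertex 3.952 -3.478 0.57
vertex 3.774 -3.022 1.047
vertex 4.089 -3.601 1.228
endloop
endfacet
facet normal -0.162 -0.207 0.965
outer loop
vertex 3.616 -4.034 1.465
vertex 3.566 -3.366 1.6
vertex 3.008 -3.722 1.43
endloop
endfacet
facet normal -0.407 -0.731 0.547
outer loop
vertex 3.616 -4.034 1.465
vertex 3.008 -3.722 1.43
vertex 3.186 -4.178 0.953
endloop
endfacet
facet normal 0.139 -0.978 0.158
outer loop
vertex 3.616 -4.034 1.465
vertex 3.186 -4.178 0.953
vertex 3.854 -4.103 0.828
endloop
endfacet
facet normal 0.722 -0.605 0.335
outer loop
vertex 3.616 -4.034 1.465
vertex 3.854 -4.103 0.828
vertex 4.089 -3.601 1.228
endloop
endfacet
facet normal 0.536 -0.129 0.834
outer loop
vertex 3.616 -4.034 1.465
vertex 4.089 -3.601 1.228
vertex 3.566 -3.366 1.6
endloop
endfacet
facet normal -0.490 0.397 0.776
outer loop
vertex 3.008 -3.722 1.43
vertex 3.566 -3.366 1.6
vertex 3.106 -3.097 1.172
endloop
endfacet
facet normal -0.887 -0.451 0.100
outer loop
vertex 3.186 -4.178 0.953
vertex 3.008 -3.722 1.43
vertex 2.871 -3.599 0.772
endloop
endfacet
facet normal -0.004 -0.848 -0.529
outer loop
vertex 3.854 -4.103 0.828
vertex 3.186 -4.178 0.953
vertex 3.394 -3.834 0.4
endloop
endfacet
facet normal 0.938 -0.247 -0.242
outer loop
vertex 4.089 -3.601 1.228
vertex 3.854 -4.103 0.828
vertex 3.952 -3.478 0.57
endloop
endfacet
facet normal 0.637 0.524 0.565
outer loop
vertex 3.566 -3.366 1.6
vertex 4.089 -3.601 1.228
vertex 3.774 -3.022 1.047
endloop
endfacet

endsolid


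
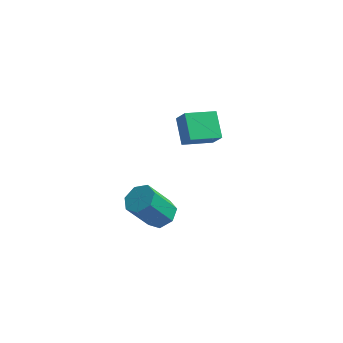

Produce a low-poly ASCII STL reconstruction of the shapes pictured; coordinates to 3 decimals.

solid 
facet normal -0.780 -0.582 0.230
outer loop
vertex 0.741 3.832 2.921
vertex 0.256 4.168 2.126
vertex 1.282 2.805 2.156
endloop
endfacet
facet normal 0.490 -0.340 0.803
outer loop
vertex 2.444 3.672 1.814
vertex 0.741 3.832 2.921
vertex 1.282 2.805 2.156
endloop
endfacet
facet normal -0.780 -0.582 0.230
outer loop
vertex 1.282 2.805 2.156
vertex 0.256 4.168 2.126
vertex 0.797 3.141 1.362
endloop
endfacet
facet normal 0.389 -0.739 -0.550
outer loop
vertex 0.797 3.141 1.362
vertex 2.444 3.672 1.814
vertex 1.282 2.805 2.156
endloop
endfacet
facet normal -0.389 0.739 0.550
outer loop
vertex 0.741 3.832 2.921
vertex 1.418 5.035 1.784
vertex 0.256 4.168 2.126
endloop
endfacet
facet normal 0.490 -0.339 0.803
outer loop
vertex 1.903 4.699 2.578
vertex 0.741 3.832 2.921
vertex 2.444 3.672 1.814
endloop
endfacet
facet normal -0.389 0.739 0.550
outer loop
vertex 1.903 4.699 2.578
vertex 1.418 5.035 1.784
vertex 0.741 3.832 2.921
endloop
endfacet
facet normal -0.490 0.339 -0.803
outer loop
vertex 0.256 4.168 2.126
vertex 1.418 5.035 1.784
vertex 0.797 3.141 1.362
endloop
endfacet
facet normal 0.389 -0.739 -0.550
outer loop
vertex 1.959 4.008 1.019
vertex 2.444 3.672 1.814
vertex 0.797 3.141 1.362
endloop
endfacet
facet normal -0.490 0.340 -0.803
outer loop
vertex 0.797 3.141 1.362
vertex 1.418 5.035 1.784
vertex 1.959 4.008 1.019
endloop
endfacet
facet normal 0.780 0.582 -0.230
outer loop
vertex 1.959 4.008 1.019
vertex 1.903 4.699 2.578
vertex 2.444 3.672 1.814
endloop
endfacet
facet normal 0.780 0.582 -0.230
outer loop
vertex 1.418 5.035 1.784
vertex 1.903 4.699 2.578
vertex 1.959 4.008 1.019
endloop
endfacet
facet normal 0.444 0.332 -0.832
outer loop
vertex 1.633 -1.162 0.466
vertex 1.038 -0.73 0.321
vertex 1.653 -0.562 0.716
endloop
endfacet
facet normal 0.896 -0.196 0.398
outer loop
vertex 1.633 -1.162 0.466
vertex 1.653 -0.562 0.716
vertex 0.858 -1.743 1.923
endloop
endfacet
facet normal 0.896 -0.196 0.399
outer loop
vertex 0.858 -1.743 1.923
vertex 1.653 -0.562 0.716
vertex 0.878 -1.142 2.173
endloop
endfacet
facet normal -0.442 -0.332 0.833
outer loop
vertex 0.858 -1.743 1.923
vertex 0.878 -1.142 2.173
vertex 0.262 -1.31 1.779
endloop
endfacet
facet normal 0.444 0.332 -0.832
outer loop
vertex 1.653 -0.562 0.716
vertex 1.038 -0.73 0.321
vertex 1.209 -0.088 0.668
endloop
endfacet
facet normal 0.582 0.601 0.549
outer loop
vertex 1.653 -0.562 0.716
vertex 1.209 -0.088 0.668
vertex 0.878 -1.142 2.173
endloop
endfacet
facet normal 0.583 0.600 0.548
outer loop
vertex 0.878 -1.142 2.173
vertex 1.209 -0.088 0.668
vertex 0.434 -0.668 2.126
endloop
endfacet
facet normal -0.442 -0.332 0.833
outer loop
vertex 0.878 -1.142 2.173
vertex 0.434 -0.668 2.126
vertex 0.262 -1.31 1.779
endloop
endfacet
facet normal 0.443 0.332 -0.833
outer loop
vertex 1.209 -0.088 0.668
vertex 1.038 -0.73 0.321
vertex 0.637 -0.097 0.36
endloop
endfacet
facet normal -0.169 0.943 0.286
outer loop
vertex 1.209 -0.088 0.668
vertex 0.637 -0.097 0.36
vertex 0.434 -0.668 2.126
endloop
endfacet
facet normal -0.170 0.943 0.285
outer loop
vertex 0.434 -0.668 2.126
vertex 0.637 -0.097 0.36
vertex -0.139 -0.678 1.817
endloop
endfacet
facet normal -0.443 -0.331 0.833
outer loop
vertex 0.434 -0.668 2.126
vertex -0.139 -0.678 1.817
vertex 0.262 -1.31 1.779
endloop
endfacet
facet normal 0.443 0.332 -0.833
outer loop
vertex 0.637 -0.097 0.36
vertex 1.038 -0.73 0.321
vertex 0.366 -0.583 0.022
endloop
endfacet
facet normal -0.794 0.577 -0.193
outer loop
vertex 0.637 -0.097 0.36
vertex 0.366 -0.583 0.022
vertex -0.139 -0.678 1.817
endloop
endfacet
facet normal -0.794 0.576 -0.193
outer loop
vertex -0.139 -0.678 1.817
vertex 0.366 -0.583 0.022
vertex -0.41 -1.164 1.48
endloop
endfacet
facet normal -0.443 -0.331 0.833
outer loop
vertex -0.139 -0.678 1.817
vertex -0.41 -1.164 1.48
vertex 0.262 -1.31 1.779
endloop
endfacet
facet normal 0.443 0.331 -0.833
outer loop
vertex 0.366 -0.583 0.022
vertex 1.038 -0.73 0.321
vertex 0.601 -1.18 -0.09
endloop
endfacet
facet normal -0.820 -0.224 -0.526
outer loop
vertex 0.366 -0.583 0.022
vertex 0.601 -1.18 -0.09
vertex -0.41 -1.164 1.48
endloop
endfacet
facet normal -0.820 -0.224 -0.526
outer loop
vertex -0.41 -1.164 1.48
vertex 0.601 -1.18 -0.09
vertex -0.175 -1.76 1.367
endloop
endfacet
facet normal -0.443 -0.332 0.833
outer loop
vertex -0.41 -1.164 1.48
vertex -0.175 -1.76 1.367
vertex 0.262 -1.31 1.779
endloop
endfacet
facet normal 0.442 0.332 -0.833
outer loop
vertex 0.601 -1.18 -0.09
vertex 1.038 -0.73 0.321
vertex 1.165 -1.437 0.107
endloop
endfacet
facet normal -0.229 -0.856 -0.463
outer loop
vertex 0.601 -1.18 -0.09
vertex 1.165 -1.437 0.107
vertex -0.175 -1.76 1.367
endloop
endfacet
facet normal -0.229 -0.856 -0.463
outer loop
vertex -0.175 -1.76 1.367
vertex 1.165 -1.437 0.107
vertex 0.39 -2.018 1.565
endloop
endfacet
facet normal -0.443 -0.332 0.833
outer loop
vertex -0.175 -1.76 1.367
vertex 0.39 -2.018 1.565
vertex 0.262 -1.31 1.779
endloop
endfacet
facet normal 0.444 0.332 -0.833
outer loop
vertex 1.165 -1.437 0.107
vertex 1.038 -0.73 0.321
vertex 1.633 -1.162 0.466
endloop
endfacet
facet normal 0.535 -0.843 -0.052
outer loop
vertex 1.165 -1.437 0.107
vertex 1.633 -1.162 0.466
vertex 0.39 -2.018 1.565
endloop
endfacet
facet normal 0.535 -0.843 -0.052
outer loop
vertex 0.39 -2.018 1.565
vertex 1.633 -1.162 0.466
vertex 0.858 -1.743 1.923
endloop
endfacet
facet normal -0.442 -0.332 0.833
outer loop
vertex 0.39 -2.018 1.565
vertex 0.858 -1.743 1.923
vertex 0.262 -1.31 1.779
endloop
endfacet

endsolid


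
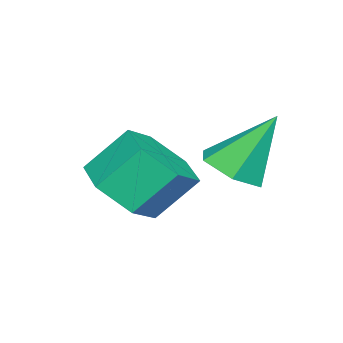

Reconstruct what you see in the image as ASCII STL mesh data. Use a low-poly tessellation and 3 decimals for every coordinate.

solid 
facet normal 0.262 -0.462 -0.847
outer loop
vertex -1.2 -0.795 -0.494
vertex -1.973 -1.118 -0.557
vertex -1.798 -0.375 -0.908
endloop
endfacet
facet normal 0.507 0.852 0.132
outer loop
vertex -1.2 -0.795 -0.494
vertex -1.798 -0.375 -0.908
vertex -2.447 -0.282 0.977
endloop
endfacet
facet normal 0.262 -0.462 -0.847
outer loop
vertex -1.798 -0.375 -0.908
vertex -1.973 -1.118 -0.557
vertex -2.571 -0.698 -0.971
endloop
endfacet
facet normal -0.368 0.914 -0.172
outer loop
vertex -1.798 -0.375 -0.908
vertex -2.571 -0.698 -0.971
vertex -2.447 -0.282 0.977
endloop
endfacet
facet normal 0.262 -0.462 -0.847
outer loop
vertex -2.571 -0.698 -0.971
vertex -1.973 -1.118 -0.557
vertex -2.746 -1.441 -0.62
endloop
endfacet
facet normal -0.972 0.235 0.012
outer loop
vertex -2.571 -0.698 -0.971
vertex -2.746 -1.441 -0.62
vertex -2.447 -0.282 0.977
endloop
endfacet
facet normal 0.262 -0.462 -0.847
outer loop
vertex -2.746 -1.441 -0.62
vertex -1.973 -1.118 -0.557
vertex -2.147 -1.861 -0.206
endloop
endfacet
facet normal -0.702 -0.508 0.500
outer loop
vertex -2.746 -1.441 -0.62
vertex -2.147 -1.861 -0.206
vertex -2.447 -0.282 0.977
endloop
endfacet
facet normal 0.262 -0.462 -0.847
outer loop
vertex -2.147 -1.861 -0.206
vertex -1.973 -1.118 -0.557
vertex -1.374 -1.538 -0.143
endloop
endfacet
facet normal 0.172 -0.569 0.804
outer loop
vertex -2.147 -1.861 -0.206
vertex -1.374 -1.538 -0.143
vertex -2.447 -0.282 0.977
endloop
endfacet
facet normal 0.262 -0.462 -0.847
outer loop
vertex -1.374 -1.538 -0.143
vertex -1.973 -1.118 -0.557
vertex -1.2 -0.795 -0.494
endloop
endfacet
facet normal 0.777 0.111 0.620
outer loop
vertex -1.374 -1.538 -0.143
vertex -1.2 -0.795 -0.494
vertex -2.447 -0.282 0.977
endloop
endfacet
facet normal 0.353 -0.573 -0.740
outer loop
vertex 0.457 -3.172 -0.483
vertex -0.429 -3.057 -0.995
vertex 0.341 -2.39 -1.144
endloop
endfacet
facet normal 0.929 0.310 0.203
outer loop
vertex 0.457 -3.172 -0.483
vertex 0.341 -2.39 -1.144
vertex -0.044 -2.358 0.567
endloop
endfacet
facet normal 0.929 0.309 0.203
outer loop
vertex -0.044 -2.358 0.567
vertex 0.341 -2.39 -1.144
vertex -0.16 -1.576 -0.093
endloop
endfacet
facet normal -0.353 0.572 0.740
outer loop
vertex -0.044 -2.358 0.567
vertex -0.16 -1.576 -0.093
vertex -0.931 -2.243 0.055
endloop
endfacet
facet normal 0.353 -0.573 -0.740
outer loop
vertex 0.341 -2.39 -1.144
vertex -0.429 -3.057 -0.995
vertex -0.545 -2.275 -1.656
endloop
endfacet
facet normal 0.368 0.812 -0.454
outer loop
vertex 0.341 -2.39 -1.144
vertex -0.545 -2.275 -1.656
vertex -0.16 -1.576 -0.093
endloop
endfacet
facet normal 0.368 0.812 -0.454
outer loop
vertex -0.16 -1.576 -0.093
vertex -0.545 -2.275 -1.656
vertex -1.046 -1.461 -0.605
endloop
endfacet
facet normal -0.353 0.573 0.740
outer loop
vertex -0.16 -1.576 -0.093
vertex -1.046 -1.461 -0.605
vertex -0.931 -2.243 0.055
endloop
endfacet
facet normal 0.353 -0.573 -0.740
outer loop
vertex -0.545 -2.275 -1.656
vertex -0.429 -3.057 -0.995
vertex -1.316 -2.942 -1.507
endloop
endfacet
facet normal -0.562 0.503 -0.657
outer loop
vertex -0.545 -2.275 -1.656
vertex -1.316 -2.942 -1.507
vertex -1.046 -1.461 -0.605
endloop
endfacet
facet normal -0.561 0.503 -0.658
outer loop
vertex -1.046 -1.461 -0.605
vertex -1.316 -2.942 -1.507
vertex -1.817 -2.128 -0.457
endloop
endfacet
facet normal -0.353 0.573 0.740
outer loop
vertex -1.046 -1.461 -0.605
vertex -1.817 -2.128 -0.457
vertex -0.931 -2.243 0.055
endloop
endfacet
facet normal 0.353 -0.572 -0.740
outer loop
vertex -1.316 -2.942 -1.507
vertex -0.429 -3.057 -0.995
vertex -1.2 -3.724 -0.847
endloop
endfacet
facet normal -0.929 -0.309 -0.203
outer loop
vertex -1.316 -2.942 -1.507
vertex -1.2 -3.724 -0.847
vertex -1.817 -2.128 -0.457
endloop
endfacet
facet normal -0.929 -0.309 -0.203
outer loop
vertex -1.817 -2.128 -0.457
vertex -1.2 -3.724 -0.847
vertex -1.701 -2.91 0.204
endloop
endfacet
facet normal -0.353 0.573 0.740
outer loop
vertex -1.817 -2.128 -0.457
vertex -1.701 -2.91 0.204
vertex -0.931 -2.243 0.055
endloop
endfacet
facet normal 0.353 -0.573 -0.740
outer loop
vertex -1.2 -3.724 -0.847
vertex -0.429 -3.057 -0.995
vertex -0.314 -3.839 -0.335
endloop
endfacet
facet normal -0.368 -0.812 0.454
outer loop
vertex -1.2 -3.724 -0.847
vertex -0.314 -3.839 -0.335
vertex -1.701 -2.91 0.204
endloop
endfacet
facet normal -0.368 -0.812 0.454
outer loop
vertex -1.701 -2.91 0.204
vertex -0.314 -3.839 -0.335
vertex -0.815 -3.025 0.716
endloop
endfacet
facet normal -0.353 0.573 0.740
outer loop
vertex -1.701 -2.91 0.204
vertex -0.815 -3.025 0.716
vertex -0.931 -2.243 0.055
endloop
endfacet
facet normal 0.353 -0.573 -0.740
outer loop
vertex -0.314 -3.839 -0.335
vertex -0.429 -3.057 -0.995
vertex 0.457 -3.172 -0.483
endloop
endfacet
facet normal 0.561 -0.503 0.657
outer loop
vertex -0.314 -3.839 -0.335
vertex 0.457 -3.172 -0.483
vertex -0.815 -3.025 0.716
endloop
endfacet
facet normal 0.562 -0.502 0.657
outer loop
vertex -0.815 -3.025 0.716
vertex 0.457 -3.172 -0.483
vertex -0.044 -2.358 0.567
endloop
endfacet
facet normal -0.353 0.573 0.740
outer loop
vertex -0.815 -3.025 0.716
vertex -0.044 -2.358 0.567
vertex -0.931 -2.243 0.055
endloop
endfacet

endsolid


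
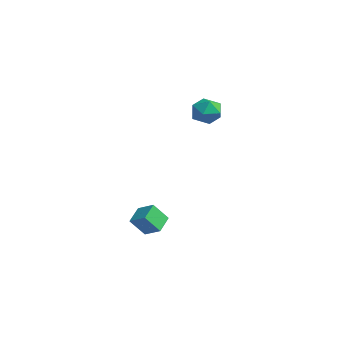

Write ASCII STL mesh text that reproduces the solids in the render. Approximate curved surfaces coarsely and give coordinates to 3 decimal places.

solid 
facet normal -0.117 -0.318 0.941
outer loop
vertex -1.319 3.324 3.801
vertex -0.969 2.458 3.552
vertex -0.369 3.151 3.861
endloop
endfacet
facet normal 0.012 0.385 0.923
outer loop
vertex -1.319 3.324 3.801
vertex -0.369 3.151 3.861
vertex -0.685 3.996 3.513
endloop
endfacet
facet normal -0.494 0.692 0.527
outer loop
vertex -1.319 3.324 3.801
vertex -0.685 3.996 3.513
vertex -1.481 3.826 2.99
endloop
endfacet
facet normal -0.937 0.180 0.299
outer loop
vertex -1.319 3.324 3.801
vertex -1.481 3.826 2.99
vertex -1.656 2.875 3.014
endloop
endfacet
facet normal -0.704 -0.444 0.555
outer loop
vertex -1.319 3.324 3.801
vertex -1.656 2.875 3.014
vertex -0.969 2.458 3.552
endloop
endfacet
facet normal 0.639 0.485 0.597
outer loop
vertex -0.685 3.996 3.513
vertex -0.369 3.151 3.861
vertex 0.056 3.545 3.086
endloop
endfacet
facet normal 0.430 -0.651 0.626
outer loop
vertex -0.369 3.151 3.861
vertex -0.969 2.458 3.552
vertex -0.119 2.594 3.11
endloop
endfacet
facet normal -0.519 -0.854 0.001
outer loop
vertex -0.969 2.458 3.552
vertex -1.656 2.875 3.014
vertex -0.915 2.424 2.587
endloop
endfacet
facet normal -0.897 0.155 -0.413
outer loop
vertex -1.656 2.875 3.014
vertex -1.481 3.826 2.99
vertex -1.231 3.269 2.239
endloop
endfacet
facet normal -0.180 0.983 -0.045
outer loop
vertex -1.481 3.826 2.99
vertex -0.685 3.996 3.513
vertex -0.631 3.962 2.548
endloop
endfacet
facet normal 0.937 -0.180 -0.299
outer loop
vertex -0.281 3.096 2.299
vertex 0.056 3.545 3.086
vertex -0.119 2.594 3.11
endloop
endfacet
facet normal 0.494 -0.692 -0.527
outer loop
vertex -0.281 3.096 2.299
vertex -0.119 2.594 3.11
vertex -0.915 2.424 2.587
endloop
endfacet
facet normal -0.012 -0.385 -0.923
outer loop
vertex -0.281 3.096 2.299
vertex -0.915 2.424 2.587
vertex -1.231 3.269 2.239
endloop
endfacet
facet normal 0.117 0.318 -0.941
outer loop
vertex -0.281 3.096 2.299
vertex -1.231 3.269 2.239
vertex -0.631 3.962 2.548
endloop
endfacet
facet normal 0.704 0.444 -0.555
outer loop
vertex -0.281 3.096 2.299
vertex -0.631 3.962 2.548
vertex 0.056 3.545 3.086
endloop
endfacet
facet normal 0.897 -0.155 0.413
outer loop
vertex -0.119 2.594 3.11
vertex 0.056 3.545 3.086
vertex -0.369 3.151 3.861
endloop
endfacet
facet normal 0.180 -0.983 0.045
outer loop
vertex -0.915 2.424 2.587
vertex -0.119 2.594 3.11
vertex -0.969 2.458 3.552
endloop
endfacet
facet normal -0.639 -0.485 -0.597
outer loop
vertex -1.231 3.269 2.239
vertex -0.915 2.424 2.587
vertex -1.656 2.875 3.014
endloop
endfacet
facet normal -0.430 0.651 -0.626
outer loop
vertex -0.631 3.962 2.548
vertex -1.231 3.269 2.239
vertex -1.481 3.826 2.99
endloop
endfacet
facet normal 0.519 0.854 -0.001
outer loop
vertex 0.056 3.545 3.086
vertex -0.631 3.962 2.548
vertex -0.685 3.996 3.513
endloop
endfacet
facet normal -0.823 -0.366 -0.434
outer loop
vertex -0.28 -1.66 -3.863
vertex -0.944 -0.804 -3.325
vertex -0.09 -0.862 -4.897
endloop
endfacet
facet normal 0.549 -0.707 -0.445
outer loop
vertex 0.824 -0.456 -4.415
vertex -0.28 -1.66 -3.863
vertex -0.09 -0.862 -4.897
endloop
endfacet
facet normal -0.823 -0.366 -0.434
outer loop
vertex -0.09 -0.862 -4.897
vertex -0.944 -0.804 -3.325
vertex -0.754 -0.006 -4.358
endloop
endfacet
facet normal 0.144 0.605 -0.783
outer loop
vertex -0.754 -0.006 -4.358
vertex 0.824 -0.456 -4.415
vertex -0.09 -0.862 -4.897
endloop
endfacet
facet normal -0.145 -0.605 0.783
outer loop
vertex -0.28 -1.66 -3.863
vertex -0.03 -0.398 -2.843
vertex -0.944 -0.804 -3.325
endloop
endfacet
facet normal 0.549 -0.707 -0.446
outer loop
vertex 0.634 -1.254 -3.382
vertex -0.28 -1.66 -3.863
vertex 0.824 -0.456 -4.415
endloop
endfacet
facet normal -0.144 -0.605 0.783
outer loop
vertex 0.634 -1.254 -3.382
vertex -0.03 -0.398 -2.843
vertex -0.28 -1.66 -3.863
endloop
endfacet
facet normal -0.549 0.707 0.445
outer loop
vertex -0.944 -0.804 -3.325
vertex -0.03 -0.398 -2.843
vertex -0.754 -0.006 -4.358
endloop
endfacet
facet normal 0.144 0.604 -0.784
outer loop
vertex 0.16 0.4 -3.877
vertex 0.824 -0.456 -4.415
vertex -0.754 -0.006 -4.358
endloop
endfacet
facet normal -0.549 0.708 0.445
outer loop
vertex -0.754 -0.006 -4.358
vertex -0.03 -0.398 -2.843
vertex 0.16 0.4 -3.877
endloop
endfacet
facet normal 0.823 0.366 0.434
outer loop
vertex 0.16 0.4 -3.877
vertex 0.634 -1.254 -3.382
vertex 0.824 -0.456 -4.415
endloop
endfacet
facet normal 0.824 0.366 0.434
outer loop
vertex -0.03 -0.398 -2.843
vertex 0.634 -1.254 -3.382
vertex 0.16 0.4 -3.877
endloop
endfacet

endsolid


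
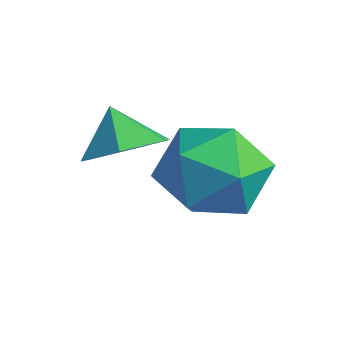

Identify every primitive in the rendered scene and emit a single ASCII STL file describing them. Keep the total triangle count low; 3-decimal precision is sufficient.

solid 
facet normal -0.581 0.725 -0.370
outer loop
vertex -1.196 -0.812 -1.73
vertex -2.206 -1.442 -1.378
vertex -1.682 -0.627 -0.603
endloop
endfacet
facet normal 0.042 0.989 -0.144
outer loop
vertex -1.196 -0.812 -1.73
vertex -1.682 -0.627 -0.603
vertex -0.452 -0.7 -0.743
endloop
endfacet
facet normal 0.565 0.656 -0.500
outer loop
vertex -1.196 -0.812 -1.73
vertex -0.452 -0.7 -0.743
vertex -0.215 -1.561 -1.605
endloop
endfacet
facet normal 0.264 0.188 -0.946
outer loop
vertex -1.196 -0.812 -1.73
vertex -0.215 -1.561 -1.605
vertex -1.299 -2.019 -1.998
endloop
endfacet
facet normal -0.445 0.230 -0.865
outer loop
vertex -1.196 -0.812 -1.73
vertex -1.299 -2.019 -1.998
vertex -2.206 -1.442 -1.378
endloop
endfacet
facet normal 0.112 0.829 0.548
outer loop
vertex -0.452 -0.7 -0.743
vertex -1.682 -0.627 -0.603
vertex -1.001 -1.261 0.218
endloop
endfacet
facet normal -0.897 0.403 0.183
outer loop
vertex -1.682 -0.627 -0.603
vertex -2.206 -1.442 -1.378
vertex -2.085 -1.719 -0.175
endloop
endfacet
facet normal -0.677 -0.398 -0.619
outer loop
vertex -2.206 -1.442 -1.378
vertex -1.299 -2.019 -1.998
vertex -1.848 -2.58 -1.037
endloop
endfacet
facet normal 0.469 -0.467 -0.750
outer loop
vertex -1.299 -2.019 -1.998
vertex -0.215 -1.561 -1.605
vertex -0.618 -2.653 -1.177
endloop
endfacet
facet normal 0.956 0.292 -0.029
outer loop
vertex -0.215 -1.561 -1.605
vertex -0.452 -0.7 -0.743
vertex -0.094 -1.838 -0.402
endloop
endfacet
facet normal -0.264 -0.188 0.946
outer loop
vertex -1.104 -2.468 -0.05
vertex -1.001 -1.261 0.218
vertex -2.085 -1.719 -0.175
endloop
endfacet
facet normal -0.565 -0.656 0.500
outer loop
vertex -1.104 -2.468 -0.05
vertex -2.085 -1.719 -0.175
vertex -1.848 -2.58 -1.037
endloop
endfacet
facet normal -0.042 -0.989 0.144
outer loop
vertex -1.104 -2.468 -0.05
vertex -1.848 -2.58 -1.037
vertex -0.618 -2.653 -1.177
endloop
endfacet
facet normal 0.581 -0.725 0.370
outer loop
vertex -1.104 -2.468 -0.05
vertex -0.618 -2.653 -1.177
vertex -0.094 -1.838 -0.402
endloop
endfacet
facet normal 0.445 -0.230 0.865
outer loop
vertex -1.104 -2.468 -0.05
vertex -0.094 -1.838 -0.402
vertex -1.001 -1.261 0.218
endloop
endfacet
facet normal -0.469 0.467 0.750
outer loop
vertex -2.085 -1.719 -0.175
vertex -1.001 -1.261 0.218
vertex -1.682 -0.627 -0.603
endloop
endfacet
facet normal -0.956 -0.292 0.029
outer loop
vertex -1.848 -2.58 -1.037
vertex -2.085 -1.719 -0.175
vertex -2.206 -1.442 -1.378
endloop
endfacet
facet normal -0.112 -0.829 -0.548
outer loop
vertex -0.618 -2.653 -1.177
vertex -1.848 -2.58 -1.037
vertex -1.299 -2.019 -1.998
endloop
endfacet
facet normal 0.897 -0.403 -0.183
outer loop
vertex -0.094 -1.838 -0.402
vertex -0.618 -2.653 -1.177
vertex -0.215 -1.561 -1.605
endloop
endfacet
facet normal 0.677 0.398 0.619
outer loop
vertex -1.001 -1.261 0.218
vertex -0.094 -1.838 -0.402
vertex -0.452 -0.7 -0.743
endloop
endfacet
facet normal 0.623 -0.105 -0.775
outer loop
vertex -1.855 -2.245 -0.18
vertex -2.561 -2.647 -0.693
vertex -2.431 -1.696 -0.717
endloop
endfacet
facet normal 0.021 0.710 0.703
outer loop
vertex -1.855 -2.245 -0.18
vertex -2.431 -1.696 -0.717
vertex -3.239 -2.533 0.153
endloop
endfacet
facet normal 0.623 -0.105 -0.775
outer loop
vertex -2.431 -1.696 -0.717
vertex -2.561 -2.647 -0.693
vertex -3.137 -2.098 -1.23
endloop
endfacet
facet normal -0.591 0.781 0.202
outer loop
vertex -2.431 -1.696 -0.717
vertex -3.137 -2.098 -1.23
vertex -3.239 -2.533 0.153
endloop
endfacet
facet normal 0.623 -0.105 -0.775
outer loop
vertex -3.137 -2.098 -1.23
vertex -2.561 -2.647 -0.693
vertex -3.266 -3.049 -1.205
endloop
endfacet
facet normal -0.991 0.134 -0.031
outer loop
vertex -3.137 -2.098 -1.23
vertex -3.266 -3.049 -1.205
vertex -3.239 -2.533 0.153
endloop
endfacet
facet normal 0.623 -0.105 -0.775
outer loop
vertex -3.266 -3.049 -1.205
vertex -2.561 -2.647 -0.693
vertex -2.69 -3.598 -0.668
endloop
endfacet
facet normal -0.777 -0.583 0.237
outer loop
vertex -3.266 -3.049 -1.205
vertex -2.69 -3.598 -0.668
vertex -3.239 -2.533 0.153
endloop
endfacet
facet normal 0.624 -0.105 -0.775
outer loop
vertex -2.69 -3.598 -0.668
vertex -2.561 -2.647 -0.693
vertex -1.985 -3.196 -0.155
endloop
endfacet
facet normal -0.164 -0.654 0.738
outer loop
vertex -2.69 -3.598 -0.668
vertex -1.985 -3.196 -0.155
vertex -3.239 -2.533 0.153
endloop
endfacet
facet normal 0.623 -0.106 -0.775
outer loop
vertex -1.985 -3.196 -0.155
vertex -2.561 -2.647 -0.693
vertex -1.855 -2.245 -0.18
endloop
endfacet
facet normal 0.235 -0.007 0.972
outer loop
vertex -1.985 -3.196 -0.155
vertex -1.855 -2.245 -0.18
vertex -3.239 -2.533 0.153
endloop
endfacet

endsolid
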